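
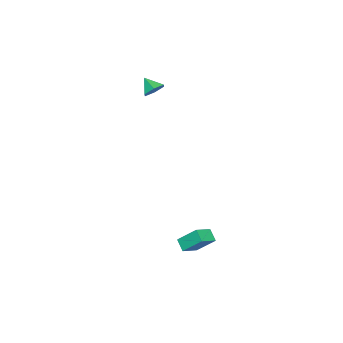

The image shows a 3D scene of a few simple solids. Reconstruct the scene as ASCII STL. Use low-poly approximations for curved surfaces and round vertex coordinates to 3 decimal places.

solid 
facet normal 0.275 0.734 -0.621
outer loop
vertex -1.398 -1.471 4.025
vertex -1.885 -1.695 3.544
vertex -2.068 -1.206 4.041
endloop
endfacet
facet normal 0.070 0.116 0.991
outer loop
vertex -1.398 -1.471 4.025
vertex -2.068 -1.206 4.041
vertex -2.175 -2.465 4.196
endloop
endfacet
facet normal 0.277 0.734 -0.620
outer loop
vertex -2.068 -1.206 4.041
vertex -1.885 -1.695 3.544
vertex -2.554 -1.43 3.559
endloop
endfacet
facet normal -0.730 0.144 0.669
outer loop
vertex -2.068 -1.206 4.041
vertex -2.554 -1.43 3.559
vertex -2.175 -2.465 4.196
endloop
endfacet
facet normal 0.277 0.734 -0.620
outer loop
vertex -2.554 -1.43 3.559
vertex -1.885 -1.695 3.544
vertex -2.372 -1.918 3.063
endloop
endfacet
facet normal -0.938 -0.346 -0.004
outer loop
vertex -2.554 -1.43 3.559
vertex -2.372 -1.918 3.063
vertex -2.175 -2.465 4.196
endloop
endfacet
facet normal 0.276 0.734 -0.620
outer loop
vertex -2.372 -1.918 3.063
vertex -1.885 -1.695 3.544
vertex -1.702 -2.183 3.048
endloop
endfacet
facet normal -0.350 -0.866 -0.357
outer loop
vertex -2.372 -1.918 3.063
vertex -1.702 -2.183 3.048
vertex -2.175 -2.465 4.196
endloop
endfacet
facet normal 0.276 0.734 -0.621
outer loop
vertex -1.702 -2.183 3.048
vertex -1.885 -1.695 3.544
vertex -1.216 -1.959 3.529
endloop
endfacet
facet normal 0.447 -0.894 -0.035
outer loop
vertex -1.702 -2.183 3.048
vertex -1.216 -1.959 3.529
vertex -2.175 -2.465 4.196
endloop
endfacet
facet normal 0.276 0.734 -0.621
outer loop
vertex -1.216 -1.959 3.529
vertex -1.885 -1.695 3.544
vertex -1.398 -1.471 4.025
endloop
endfacet
facet normal 0.656 -0.403 0.638
outer loop
vertex -1.216 -1.959 3.529
vertex -1.398 -1.471 4.025
vertex -2.175 -2.465 4.196
endloop
endfacet
facet normal -0.517 -0.643 0.565
outer loop
vertex 3.576 2.373 -3.919
vertex 3.414 3.409 -2.889
vertex 2.582 2.724 -4.428
endloop
endfacet
facet normal 0.110 -0.705 -0.701
outer loop
vertex 3.006 3.251 -4.891
vertex 3.576 2.373 -3.919
vertex 2.582 2.724 -4.428
endloop
endfacet
facet normal -0.517 -0.643 0.565
outer loop
vertex 2.582 2.724 -4.428
vertex 3.414 3.409 -2.889
vertex 2.421 3.76 -3.397
endloop
endfacet
facet normal -0.849 0.301 -0.435
outer loop
vertex 2.421 3.76 -3.397
vertex 3.006 3.251 -4.891
vertex 2.582 2.724 -4.428
endloop
endfacet
facet normal 0.849 -0.300 0.435
outer loop
vertex 3.576 2.373 -3.919
vertex 3.838 3.936 -3.352
vertex 3.414 3.409 -2.889
endloop
endfacet
facet normal 0.109 -0.705 -0.701
outer loop
vertex 3.999 2.9 -4.383
vertex 3.576 2.373 -3.919
vertex 3.006 3.251 -4.891
endloop
endfacet
facet normal 0.850 -0.300 0.434
outer loop
vertex 3.999 2.9 -4.383
vertex 3.838 3.936 -3.352
vertex 3.576 2.373 -3.919
endloop
endfacet
facet normal -0.110 0.704 0.701
outer loop
vertex 3.414 3.409 -2.889
vertex 3.838 3.936 -3.352
vertex 2.421 3.76 -3.397
endloop
endfacet
facet normal -0.849 0.299 -0.435
outer loop
vertex 2.844 4.287 -3.861
vertex 3.006 3.251 -4.891
vertex 2.421 3.76 -3.397
endloop
endfacet
facet normal -0.110 0.705 0.701
outer loop
vertex 2.421 3.76 -3.397
vertex 3.838 3.936 -3.352
vertex 2.844 4.287 -3.861
endloop
endfacet
facet normal 0.517 0.643 -0.565
outer loop
vertex 2.844 4.287 -3.861
vertex 3.999 2.9 -4.383
vertex 3.006 3.251 -4.891
endloop
endfacet
facet normal 0.517 0.643 -0.565
outer loop
vertex 3.838 3.936 -3.352
vertex 3.999 2.9 -4.383
vertex 2.844 4.287 -3.861
endloop
endfacet

endsolid


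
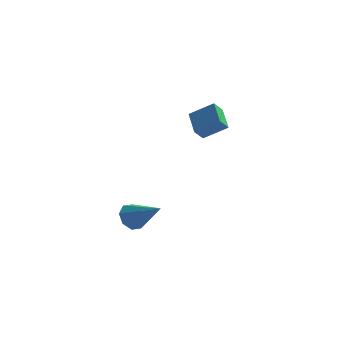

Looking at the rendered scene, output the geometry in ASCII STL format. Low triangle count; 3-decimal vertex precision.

solid 
facet normal -0.802 0.336 -0.494
outer loop
vertex -1.953 1.834 -3.457
vertex -2.432 1.265 -3.066
vertex -2.199 2.056 -2.906
endloop
endfacet
facet normal 0.713 0.700 0.036
outer loop
vertex -1.953 1.834 -3.457
vertex -2.199 2.056 -2.906
vertex -0.788 0.575 -2.054
endloop
endfacet
facet normal -0.802 0.336 -0.494
outer loop
vertex -2.199 2.056 -2.906
vertex -2.432 1.265 -3.066
vertex -2.582 1.814 -2.449
endloop
endfacet
facet normal 0.334 0.688 0.644
outer loop
vertex -2.199 2.056 -2.906
vertex -2.582 1.814 -2.449
vertex -0.788 0.575 -2.054
endloop
endfacet
facet normal -0.801 0.337 -0.494
outer loop
vertex -2.582 1.814 -2.449
vertex -2.432 1.265 -3.066
vertex -2.877 1.251 -2.354
endloop
endfacet
facet normal -0.074 0.204 0.976
outer loop
vertex -2.582 1.814 -2.449
vertex -2.877 1.251 -2.354
vertex -0.788 0.575 -2.054
endloop
endfacet
facet normal -0.802 0.336 -0.494
outer loop
vertex -2.877 1.251 -2.354
vertex -2.432 1.265 -3.066
vertex -2.911 0.696 -2.676
endloop
endfacet
facet normal -0.273 -0.470 0.839
outer loop
vertex -2.877 1.251 -2.354
vertex -2.911 0.696 -2.676
vertex -0.788 0.575 -2.054
endloop
endfacet
facet normal -0.802 0.337 -0.494
outer loop
vertex -2.911 0.696 -2.676
vertex -2.432 1.265 -3.066
vertex -2.665 0.474 -3.227
endloop
endfacet
facet normal -0.145 -0.938 0.313
outer loop
vertex -2.911 0.696 -2.676
vertex -2.665 0.474 -3.227
vertex -0.788 0.575 -2.054
endloop
endfacet
facet normal -0.802 0.337 -0.494
outer loop
vertex -2.665 0.474 -3.227
vertex -2.432 1.265 -3.066
vertex -2.282 0.715 -3.684
endloop
endfacet
facet normal 0.233 -0.927 -0.293
outer loop
vertex -2.665 0.474 -3.227
vertex -2.282 0.715 -3.684
vertex -0.788 0.575 -2.054
endloop
endfacet
facet normal -0.802 0.336 -0.494
outer loop
vertex -2.282 0.715 -3.684
vertex -2.432 1.265 -3.066
vertex -1.987 1.279 -3.779
endloop
endfacet
facet normal 0.642 -0.441 -0.627
outer loop
vertex -2.282 0.715 -3.684
vertex -1.987 1.279 -3.779
vertex -0.788 0.575 -2.054
endloop
endfacet
facet normal -0.802 0.336 -0.494
outer loop
vertex -1.987 1.279 -3.779
vertex -2.432 1.265 -3.066
vertex -1.953 1.834 -3.457
endloop
endfacet
facet normal 0.841 0.232 -0.489
outer loop
vertex -1.987 1.279 -3.779
vertex -1.953 1.834 -3.457
vertex -0.788 0.575 -2.054
endloop
endfacet
facet normal -0.843 -0.086 -0.532
outer loop
vertex 0.586 1.579 2.75
vertex -0.01 2.728 3.508
vertex 0.877 2.088 2.206
endloop
endfacet
facet normal 0.397 -0.766 -0.505
outer loop
vertex 2.09 2.212 2.972
vertex 0.586 1.579 2.75
vertex 0.877 2.088 2.206
endloop
endfacet
facet normal -0.843 -0.086 -0.532
outer loop
vertex 0.877 2.088 2.206
vertex -0.01 2.728 3.508
vertex 0.281 3.237 2.964
endloop
endfacet
facet normal 0.364 0.637 -0.679
outer loop
vertex 0.281 3.237 2.964
vertex 2.09 2.212 2.972
vertex 0.877 2.088 2.206
endloop
endfacet
facet normal -0.364 -0.637 0.679
outer loop
vertex 0.586 1.579 2.75
vertex 1.203 2.852 4.274
vertex -0.01 2.728 3.508
endloop
endfacet
facet normal 0.397 -0.766 -0.505
outer loop
vertex 1.799 1.703 3.516
vertex 0.586 1.579 2.75
vertex 2.09 2.212 2.972
endloop
endfacet
facet normal -0.364 -0.637 0.679
outer loop
vertex 1.799 1.703 3.516
vertex 1.203 2.852 4.274
vertex 0.586 1.579 2.75
endloop
endfacet
facet normal -0.397 0.766 0.505
outer loop
vertex -0.01 2.728 3.508
vertex 1.203 2.852 4.274
vertex 0.281 3.237 2.964
endloop
endfacet
facet normal 0.364 0.637 -0.679
outer loop
vertex 1.494 3.361 3.73
vertex 2.09 2.212 2.972
vertex 0.281 3.237 2.964
endloop
endfacet
facet normal -0.397 0.766 0.505
outer loop
vertex 0.281 3.237 2.964
vertex 1.203 2.852 4.274
vertex 1.494 3.361 3.73
endloop
endfacet
facet normal 0.843 0.086 0.532
outer loop
vertex 1.494 3.361 3.73
vertex 1.799 1.703 3.516
vertex 2.09 2.212 2.972
endloop
endfacet
facet normal 0.843 0.086 0.532
outer loop
vertex 1.203 2.852 4.274
vertex 1.799 1.703 3.516
vertex 1.494 3.361 3.73
endloop
endfacet

endsolid


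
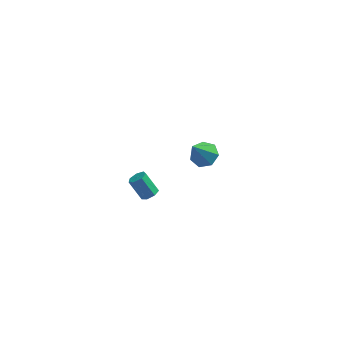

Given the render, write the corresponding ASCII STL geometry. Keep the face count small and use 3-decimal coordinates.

solid 
facet normal 0.537 -0.271 -0.799
outer loop
vertex 1.343 -4.474 2.279
vertex 1.056 -4.123 1.967
vertex 1.52 -4.031 2.248
endloop
endfacet
facet normal 0.757 -0.261 0.599
outer loop
vertex 1.343 -4.474 2.279
vertex 1.52 -4.031 2.248
vertex 0.611 -4.107 3.365
endloop
endfacet
facet normal 0.758 -0.260 0.599
outer loop
vertex 0.611 -4.107 3.365
vertex 1.52 -4.031 2.248
vertex 0.787 -3.665 3.334
endloop
endfacet
facet normal -0.538 0.270 0.798
outer loop
vertex 0.611 -4.107 3.365
vertex 0.787 -3.665 3.334
vertex 0.324 -3.757 3.053
endloop
endfacet
facet normal 0.537 -0.269 -0.799
outer loop
vertex 1.52 -4.031 2.248
vertex 1.056 -4.123 1.967
vertex 1.347 -3.658 2.006
endloop
endfacet
facet normal 0.761 0.563 0.324
outer loop
vertex 1.52 -4.031 2.248
vertex 1.347 -3.658 2.006
vertex 0.787 -3.665 3.334
endloop
endfacet
facet normal 0.762 0.560 0.324
outer loop
vertex 0.787 -3.665 3.334
vertex 1.347 -3.658 2.006
vertex 0.615 -3.291 3.092
endloop
endfacet
facet normal -0.538 0.269 0.799
outer loop
vertex 0.787 -3.665 3.334
vertex 0.615 -3.291 3.092
vertex 0.324 -3.757 3.053
endloop
endfacet
facet normal 0.538 -0.270 -0.798
outer loop
vertex 1.347 -3.658 2.006
vertex 1.056 -4.123 1.967
vertex 0.955 -3.635 1.734
endloop
endfacet
facet normal 0.192 0.962 -0.196
outer loop
vertex 1.347 -3.658 2.006
vertex 0.955 -3.635 1.734
vertex 0.615 -3.291 3.092
endloop
endfacet
facet normal 0.190 0.962 -0.196
outer loop
vertex 0.615 -3.291 3.092
vertex 0.955 -3.635 1.734
vertex 0.223 -3.269 2.82
endloop
endfacet
facet normal -0.539 0.270 0.798
outer loop
vertex 0.615 -3.291 3.092
vertex 0.223 -3.269 2.82
vertex 0.324 -3.757 3.053
endloop
endfacet
facet normal 0.539 -0.270 -0.798
outer loop
vertex 0.955 -3.635 1.734
vertex 1.056 -4.123 1.967
vertex 0.64 -3.98 1.638
endloop
endfacet
facet normal -0.524 0.636 -0.567
outer loop
vertex 0.955 -3.635 1.734
vertex 0.64 -3.98 1.638
vertex 0.223 -3.269 2.82
endloop
endfacet
facet normal -0.523 0.637 -0.567
outer loop
vertex 0.223 -3.269 2.82
vertex 0.64 -3.98 1.638
vertex -0.093 -3.614 2.724
endloop
endfacet
facet normal -0.538 0.270 0.799
outer loop
vertex 0.223 -3.269 2.82
vertex -0.093 -3.614 2.724
vertex 0.324 -3.757 3.053
endloop
endfacet
facet normal 0.539 -0.268 -0.798
outer loop
vertex 0.64 -3.98 1.638
vertex 1.056 -4.123 1.967
vertex 0.638 -4.433 1.789
endloop
endfacet
facet normal -0.842 -0.167 -0.512
outer loop
vertex 0.64 -3.98 1.638
vertex 0.638 -4.433 1.789
vertex -0.093 -3.614 2.724
endloop
endfacet
facet normal -0.842 -0.167 -0.512
outer loop
vertex -0.093 -3.614 2.724
vertex 0.638 -4.433 1.789
vertex -0.095 -4.066 2.875
endloop
endfacet
facet normal -0.538 0.269 0.799
outer loop
vertex -0.093 -3.614 2.724
vertex -0.095 -4.066 2.875
vertex 0.324 -3.757 3.053
endloop
endfacet
facet normal 0.540 -0.270 -0.797
outer loop
vertex 0.638 -4.433 1.789
vertex 1.056 -4.123 1.967
vertex 0.951 -4.652 2.075
endloop
endfacet
facet normal -0.528 -0.846 -0.070
outer loop
vertex 0.638 -4.433 1.789
vertex 0.951 -4.652 2.075
vertex -0.095 -4.066 2.875
endloop
endfacet
facet normal -0.528 -0.846 -0.071
outer loop
vertex -0.095 -4.066 2.875
vertex 0.951 -4.652 2.075
vertex 0.219 -4.286 3.16
endloop
endfacet
facet normal -0.538 0.268 0.799
outer loop
vertex -0.095 -4.066 2.875
vertex 0.219 -4.286 3.16
vertex 0.324 -3.757 3.053
endloop
endfacet
facet normal 0.538 -0.270 -0.799
outer loop
vertex 0.951 -4.652 2.075
vertex 1.056 -4.123 1.967
vertex 1.343 -4.474 2.279
endloop
endfacet
facet normal 0.183 -0.888 0.423
outer loop
vertex 0.951 -4.652 2.075
vertex 1.343 -4.474 2.279
vertex 0.219 -4.286 3.16
endloop
endfacet
facet normal 0.184 -0.887 0.424
outer loop
vertex 0.219 -4.286 3.16
vertex 1.343 -4.474 2.279
vertex 0.611 -4.107 3.365
endloop
endfacet
facet normal -0.540 0.269 0.798
outer loop
vertex 0.219 -4.286 3.16
vertex 0.611 -4.107 3.365
vertex 0.324 -3.757 3.053
endloop
endfacet
facet normal 0.303 0.443 -0.844
outer loop
vertex 4.13 3.754 -2.709
vertex 3.264 3.918 -2.934
vertex 3.834 4.441 -2.455
endloop
endfacet
facet normal 0.703 0.041 0.710
outer loop
vertex 4.13 3.754 -2.709
vertex 3.834 4.441 -2.455
vertex 2.636 3.002 -1.186
endloop
endfacet
facet normal 0.303 0.442 -0.844
outer loop
vertex 3.834 4.441 -2.455
vertex 3.264 3.918 -2.934
vertex 3.109 4.734 -2.562
endloop
endfacet
facet normal 0.124 0.596 0.793
outer loop
vertex 3.834 4.441 -2.455
vertex 3.109 4.734 -2.562
vertex 2.636 3.002 -1.186
endloop
endfacet
facet normal 0.303 0.442 -0.844
outer loop
vertex 3.109 4.734 -2.562
vertex 3.264 3.918 -2.934
vertex 2.5 4.412 -2.949
endloop
endfacet
facet normal -0.633 0.580 0.513
outer loop
vertex 3.109 4.734 -2.562
vertex 2.5 4.412 -2.949
vertex 2.636 3.002 -1.186
endloop
endfacet
facet normal 0.302 0.442 -0.845
outer loop
vertex 2.5 4.412 -2.949
vertex 3.264 3.918 -2.934
vertex 2.466 3.718 -3.324
endloop
endfacet
facet normal -0.997 0.005 0.081
outer loop
vertex 2.5 4.412 -2.949
vertex 2.466 3.718 -3.324
vertex 2.636 3.002 -1.186
endloop
endfacet
facet normal 0.302 0.443 -0.844
outer loop
vertex 2.466 3.718 -3.324
vertex 3.264 3.918 -2.934
vertex 3.033 3.175 -3.406
endloop
endfacet
facet normal -0.694 -0.698 -0.178
outer loop
vertex 2.466 3.718 -3.324
vertex 3.033 3.175 -3.406
vertex 2.636 3.002 -1.186
endloop
endfacet
facet normal 0.304 0.442 -0.844
outer loop
vertex 3.033 3.175 -3.406
vertex 3.264 3.918 -2.934
vertex 3.773 3.19 -3.132
endloop
endfacet
facet normal 0.046 -0.997 -0.069
outer loop
vertex 3.033 3.175 -3.406
vertex 3.773 3.19 -3.132
vertex 2.636 3.002 -1.186
endloop
endfacet
facet normal 0.303 0.442 -0.845
outer loop
vertex 3.773 3.19 -3.132
vertex 3.264 3.918 -2.934
vertex 4.13 3.754 -2.709
endloop
endfacet
facet normal 0.669 -0.668 0.326
outer loop
vertex 3.773 3.19 -3.132
vertex 4.13 3.754 -2.709
vertex 2.636 3.002 -1.186
endloop
endfacet

endsolid


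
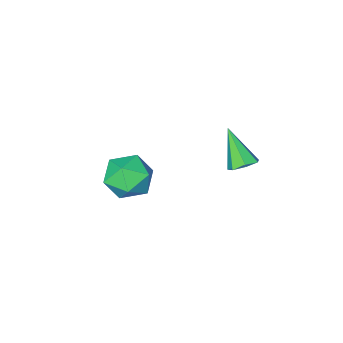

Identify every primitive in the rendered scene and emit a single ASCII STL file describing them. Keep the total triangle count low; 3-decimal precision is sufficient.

solid 
facet normal 0.015 0.637 -0.771
outer loop
vertex -2.477 2.985 -0.117
vertex -2.938 3.22 0.068
vertex -2.417 3.349 0.185
endloop
endfacet
facet normal 0.938 -0.300 0.176
outer loop
vertex -2.477 2.985 -0.117
vertex -2.417 3.349 0.185
vertex -2.962 2.26 1.232
endloop
endfacet
facet normal 0.016 0.635 -0.773
outer loop
vertex -2.417 3.349 0.185
vertex -2.938 3.22 0.068
vertex -2.749 3.617 0.398
endloop
endfacet
facet normal 0.677 0.306 0.670
outer loop
vertex -2.417 3.349 0.185
vertex -2.749 3.617 0.398
vertex -2.962 2.26 1.232
endloop
endfacet
facet normal 0.015 0.635 -0.773
outer loop
vertex -2.749 3.617 0.398
vertex -2.938 3.22 0.068
vertex -3.224 3.586 0.363
endloop
endfacet
facet normal -0.097 0.532 0.841
outer loop
vertex -2.749 3.617 0.398
vertex -3.224 3.586 0.363
vertex -2.962 2.26 1.232
endloop
endfacet
facet normal 0.016 0.635 -0.772
outer loop
vertex -3.224 3.586 0.363
vertex -2.938 3.22 0.068
vertex -3.484 3.279 0.105
endloop
endfacet
facet normal -0.802 0.209 0.560
outer loop
vertex -3.224 3.586 0.363
vertex -3.484 3.279 0.105
vertex -2.962 2.26 1.232
endloop
endfacet
facet normal 0.017 0.637 -0.771
outer loop
vertex -3.484 3.279 0.105
vertex -2.938 3.22 0.068
vertex -3.333 2.929 -0.181
endloop
endfacet
facet normal -0.906 -0.422 0.038
outer loop
vertex -3.484 3.279 0.105
vertex -3.333 2.929 -0.181
vertex -2.962 2.26 1.232
endloop
endfacet
facet normal 0.016 0.637 -0.770
outer loop
vertex -3.333 2.929 -0.181
vertex -2.938 3.22 0.068
vertex -2.885 2.798 -0.28
endloop
endfacet
facet normal -0.332 -0.883 -0.331
outer loop
vertex -3.333 2.929 -0.181
vertex -2.885 2.798 -0.28
vertex -2.962 2.26 1.232
endloop
endfacet
facet normal 0.016 0.637 -0.770
outer loop
vertex -2.885 2.798 -0.28
vertex -2.938 3.22 0.068
vertex -2.477 2.985 -0.117
endloop
endfacet
facet normal 0.488 -0.830 -0.270
outer loop
vertex -2.885 2.798 -0.28
vertex -2.477 2.985 -0.117
vertex -2.962 2.26 1.232
endloop
endfacet
facet normal -0.083 0.996 0.016
outer loop
vertex -1.555 -0.398 -3.714
vertex -1.635 -0.42 -2.73
vertex -0.745 -0.339 -3.151
endloop
endfacet
facet normal 0.316 0.783 -0.536
outer loop
vertex -1.555 -0.398 -3.714
vertex -0.745 -0.339 -3.151
vertex -0.741 -0.899 -3.966
endloop
endfacet
facet normal -0.078 0.343 -0.936
outer loop
vertex -1.555 -0.398 -3.714
vertex -0.741 -0.899 -3.966
vertex -1.629 -1.325 -4.048
endloop
endfacet
facet normal -0.721 0.285 -0.632
outer loop
vertex -1.555 -0.398 -3.714
vertex -1.629 -1.325 -4.048
vertex -2.182 -1.029 -3.284
endloop
endfacet
facet normal -0.723 0.689 -0.043
outer loop
vertex -1.555 -0.398 -3.714
vertex -2.182 -1.029 -3.284
vertex -1.635 -0.42 -2.73
endloop
endfacet
facet normal 0.868 0.411 -0.278
outer loop
vertex -0.741 -0.899 -3.966
vertex -0.745 -0.339 -3.151
vertex -0.318 -1.231 -3.136
endloop
endfacet
facet normal 0.222 0.757 0.615
outer loop
vertex -0.745 -0.339 -3.151
vertex -1.635 -0.42 -2.73
vertex -0.871 -0.935 -2.372
endloop
endfacet
facet normal -0.814 0.260 0.519
outer loop
vertex -1.635 -0.42 -2.73
vertex -2.182 -1.029 -3.284
vertex -1.759 -1.361 -2.454
endloop
endfacet
facet normal -0.810 -0.395 -0.433
outer loop
vertex -2.182 -1.029 -3.284
vertex -1.629 -1.325 -4.048
vertex -1.755 -1.921 -3.269
endloop
endfacet
facet normal 0.230 -0.302 -0.925
outer loop
vertex -1.629 -1.325 -4.048
vertex -0.741 -0.899 -3.966
vertex -0.865 -1.84 -3.69
endloop
endfacet
facet normal 0.721 -0.285 0.632
outer loop
vertex -0.945 -1.862 -2.706
vertex -0.318 -1.231 -3.136
vertex -0.871 -0.935 -2.372
endloop
endfacet
facet normal 0.078 -0.343 0.936
outer loop
vertex -0.945 -1.862 -2.706
vertex -0.871 -0.935 -2.372
vertex -1.759 -1.361 -2.454
endloop
endfacet
facet normal -0.316 -0.783 0.536
outer loop
vertex -0.945 -1.862 -2.706
vertex -1.759 -1.361 -2.454
vertex -1.755 -1.921 -3.269
endloop
endfacet
facet normal 0.083 -0.996 -0.016
outer loop
vertex -0.945 -1.862 -2.706
vertex -1.755 -1.921 -3.269
vertex -0.865 -1.84 -3.69
endloop
endfacet
facet normal 0.723 -0.689 0.043
outer loop
vertex -0.945 -1.862 -2.706
vertex -0.865 -1.84 -3.69
vertex -0.318 -1.231 -3.136
endloop
endfacet
facet normal 0.810 0.395 0.433
outer loop
vertex -0.871 -0.935 -2.372
vertex -0.318 -1.231 -3.136
vertex -0.745 -0.339 -3.151
endloop
endfacet
facet normal -0.230 0.302 0.925
outer loop
vertex -1.759 -1.361 -2.454
vertex -0.871 -0.935 -2.372
vertex -1.635 -0.42 -2.73
endloop
endfacet
facet normal -0.868 -0.411 0.278
outer loop
vertex -1.755 -1.921 -3.269
vertex -1.759 -1.361 -2.454
vertex -2.182 -1.029 -3.284
endloop
endfacet
facet normal -0.222 -0.757 -0.615
outer loop
vertex -0.865 -1.84 -3.69
vertex -1.755 -1.921 -3.269
vertex -1.629 -1.325 -4.048
endloop
endfacet
facet normal 0.814 -0.260 -0.519
outer loop
vertex -0.318 -1.231 -3.136
vertex -0.865 -1.84 -3.69
vertex -0.741 -0.899 -3.966
endloop
endfacet

endsolid


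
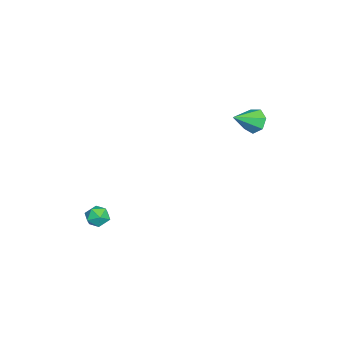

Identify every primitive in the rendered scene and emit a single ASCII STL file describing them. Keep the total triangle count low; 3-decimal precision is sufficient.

solid 
facet normal -0.641 0.585 -0.497
outer loop
vertex -2.008 4.169 2.107
vertex -2.566 4.157 2.813
vertex -1.9 4.735 2.635
endloop
endfacet
facet normal 0.952 0.091 -0.293
outer loop
vertex -2.008 4.169 2.107
vertex -1.9 4.735 2.635
vertex -1.414 3.103 3.707
endloop
endfacet
facet normal -0.641 0.585 -0.497
outer loop
vertex -1.9 4.735 2.635
vertex -2.566 4.157 2.813
vertex -2.294 4.865 3.296
endloop
endfacet
facet normal 0.791 0.483 0.376
outer loop
vertex -1.9 4.735 2.635
vertex -2.294 4.865 3.296
vertex -1.414 3.103 3.707
endloop
endfacet
facet normal -0.641 0.585 -0.497
outer loop
vertex -2.294 4.865 3.296
vertex -2.566 4.157 2.813
vertex -2.893 4.462 3.594
endloop
endfacet
facet normal 0.233 0.330 0.915
outer loop
vertex -2.294 4.865 3.296
vertex -2.893 4.462 3.594
vertex -1.414 3.103 3.707
endloop
endfacet
facet normal -0.640 0.586 -0.497
outer loop
vertex -2.893 4.462 3.594
vertex -2.566 4.157 2.813
vertex -3.246 3.83 3.303
endloop
endfacet
facet normal -0.303 -0.254 0.919
outer loop
vertex -2.893 4.462 3.594
vertex -3.246 3.83 3.303
vertex -1.414 3.103 3.707
endloop
endfacet
facet normal -0.640 0.586 -0.497
outer loop
vertex -3.246 3.83 3.303
vertex -2.566 4.157 2.813
vertex -3.088 3.443 2.643
endloop
endfacet
facet normal -0.413 -0.825 0.385
outer loop
vertex -3.246 3.83 3.303
vertex -3.088 3.443 2.643
vertex -1.414 3.103 3.707
endloop
endfacet
facet normal -0.640 0.586 -0.497
outer loop
vertex -3.088 3.443 2.643
vertex -2.566 4.157 2.813
vertex -2.536 3.594 2.111
endloop
endfacet
facet normal -0.013 -0.958 -0.286
outer loop
vertex -3.088 3.443 2.643
vertex -2.536 3.594 2.111
vertex -1.414 3.103 3.707
endloop
endfacet
facet normal -0.641 0.585 -0.497
outer loop
vertex -2.536 3.594 2.111
vertex -2.566 4.157 2.813
vertex -2.008 4.169 2.107
endloop
endfacet
facet normal 0.594 -0.550 -0.587
outer loop
vertex -2.536 3.594 2.111
vertex -2.008 4.169 2.107
vertex -1.414 3.103 3.707
endloop
endfacet
facet normal -0.751 0.365 0.550
outer loop
vertex 2.036 -3.395 -2.802
vertex 2.077 -4.042 -2.317
vertex 2.518 -3.384 -2.151
endloop
endfacet
facet normal -0.370 0.892 0.259
outer loop
vertex 2.036 -3.395 -2.802
vertex 2.518 -3.384 -2.151
vertex 2.777 -3.073 -2.853
endloop
endfacet
facet normal -0.382 0.807 -0.450
outer loop
vertex 2.036 -3.395 -2.802
vertex 2.777 -3.073 -2.853
vertex 2.496 -3.54 -3.452
endloop
endfacet
facet normal -0.771 0.226 -0.596
outer loop
vertex 2.036 -3.395 -2.802
vertex 2.496 -3.54 -3.452
vertex 2.064 -4.139 -3.121
endloop
endfacet
facet normal -0.999 -0.047 0.022
outer loop
vertex 2.036 -3.395 -2.802
vertex 2.064 -4.139 -3.121
vertex 2.077 -4.042 -2.317
endloop
endfacet
facet normal 0.305 0.824 0.478
outer loop
vertex 2.777 -3.073 -2.853
vertex 2.518 -3.384 -2.151
vertex 3.276 -3.521 -2.399
endloop
endfacet
facet normal -0.311 -0.031 0.950
outer loop
vertex 2.518 -3.384 -2.151
vertex 2.077 -4.042 -2.317
vertex 2.844 -4.12 -2.068
endloop
endfacet
facet normal -0.712 -0.696 0.095
outer loop
vertex 2.077 -4.042 -2.317
vertex 2.064 -4.139 -3.121
vertex 2.563 -4.587 -2.667
endloop
endfacet
facet normal -0.342 -0.253 -0.905
outer loop
vertex 2.064 -4.139 -3.121
vertex 2.496 -3.54 -3.452
vertex 2.822 -4.276 -3.369
endloop
endfacet
facet normal 0.287 0.686 -0.669
outer loop
vertex 2.496 -3.54 -3.452
vertex 2.777 -3.073 -2.853
vertex 3.263 -3.618 -3.203
endloop
endfacet
facet normal 0.771 -0.226 0.596
outer loop
vertex 3.304 -4.265 -2.718
vertex 3.276 -3.521 -2.399
vertex 2.844 -4.12 -2.068
endloop
endfacet
facet normal 0.382 -0.807 0.450
outer loop
vertex 3.304 -4.265 -2.718
vertex 2.844 -4.12 -2.068
vertex 2.563 -4.587 -2.667
endloop
endfacet
facet normal 0.370 -0.892 -0.259
outer loop
vertex 3.304 -4.265 -2.718
vertex 2.563 -4.587 -2.667
vertex 2.822 -4.276 -3.369
endloop
endfacet
facet normal 0.751 -0.365 -0.550
outer loop
vertex 3.304 -4.265 -2.718
vertex 2.822 -4.276 -3.369
vertex 3.263 -3.618 -3.203
endloop
endfacet
facet normal 0.999 0.047 -0.022
outer loop
vertex 3.304 -4.265 -2.718
vertex 3.263 -3.618 -3.203
vertex 3.276 -3.521 -2.399
endloop
endfacet
facet normal 0.342 0.253 0.905
outer loop
vertex 2.844 -4.12 -2.068
vertex 3.276 -3.521 -2.399
vertex 2.518 -3.384 -2.151
endloop
endfacet
facet normal -0.287 -0.686 0.669
outer loop
vertex 2.563 -4.587 -2.667
vertex 2.844 -4.12 -2.068
vertex 2.077 -4.042 -2.317
endloop
endfacet
facet normal -0.305 -0.824 -0.478
outer loop
vertex 2.822 -4.276 -3.369
vertex 2.563 -4.587 -2.667
vertex 2.064 -4.139 -3.121
endloop
endfacet
facet normal 0.311 0.031 -0.950
outer loop
vertex 3.263 -3.618 -3.203
vertex 2.822 -4.276 -3.369
vertex 2.496 -3.54 -3.452
endloop
endfacet
facet normal 0.712 0.696 -0.095
outer loop
vertex 3.276 -3.521 -2.399
vertex 3.263 -3.618 -3.203
vertex 2.777 -3.073 -2.853
endloop
endfacet

endsolid


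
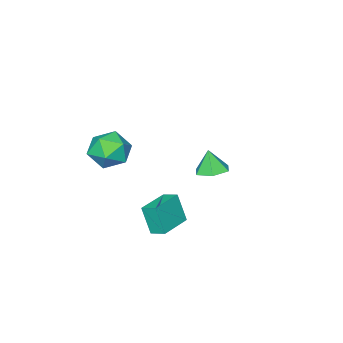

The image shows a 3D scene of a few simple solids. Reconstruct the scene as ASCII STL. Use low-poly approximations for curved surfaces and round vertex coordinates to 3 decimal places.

solid 
facet normal -0.980 -0.193 -0.044
outer loop
vertex 2.194 0.329 1.361
vertex 2.02 1.142 1.678
vertex 2.146 0.925 -0.198
endloop
endfacet
facet normal 0.196 -0.914 -0.355
outer loop
vertex 3.94 1.278 -0.118
vertex 2.194 0.329 1.361
vertex 2.146 0.925 -0.198
endloop
endfacet
facet normal -0.980 -0.193 -0.044
outer loop
vertex 2.146 0.925 -0.198
vertex 2.02 1.142 1.678
vertex 1.972 1.739 0.118
endloop
endfacet
facet normal -0.028 0.356 -0.934
outer loop
vertex 1.972 1.739 0.118
vertex 3.94 1.278 -0.118
vertex 2.146 0.925 -0.198
endloop
endfacet
facet normal 0.029 -0.358 0.933
outer loop
vertex 2.194 0.329 1.361
vertex 3.814 1.495 1.758
vertex 2.02 1.142 1.678
endloop
endfacet
facet normal 0.195 -0.914 -0.356
outer loop
vertex 3.988 0.681 1.442
vertex 2.194 0.329 1.361
vertex 3.94 1.278 -0.118
endloop
endfacet
facet normal 0.028 -0.357 0.934
outer loop
vertex 3.988 0.681 1.442
vertex 3.814 1.495 1.758
vertex 2.194 0.329 1.361
endloop
endfacet
facet normal -0.196 0.914 0.356
outer loop
vertex 2.02 1.142 1.678
vertex 3.814 1.495 1.758
vertex 1.972 1.739 0.118
endloop
endfacet
facet normal -0.028 0.358 -0.933
outer loop
vertex 3.766 2.091 0.199
vertex 3.94 1.278 -0.118
vertex 1.972 1.739 0.118
endloop
endfacet
facet normal -0.195 0.914 0.355
outer loop
vertex 1.972 1.739 0.118
vertex 3.814 1.495 1.758
vertex 3.766 2.091 0.199
endloop
endfacet
facet normal 0.980 0.193 0.044
outer loop
vertex 3.766 2.091 0.199
vertex 3.988 0.681 1.442
vertex 3.94 1.278 -0.118
endloop
endfacet
facet normal 0.980 0.193 0.043
outer loop
vertex 3.814 1.495 1.758
vertex 3.988 0.681 1.442
vertex 3.766 2.091 0.199
endloop
endfacet
facet normal 0.031 0.257 -0.966
outer loop
vertex -2.83 -1.262 -0.467
vertex -3.498 -1.949 -0.671
vertex -3.785 -1.041 -0.439
endloop
endfacet
facet normal 0.177 0.673 0.718
outer loop
vertex -2.83 -1.262 -0.467
vertex -3.785 -1.041 -0.439
vertex -3.542 -2.311 0.691
endloop
endfacet
facet normal 0.031 0.257 -0.966
outer loop
vertex -3.785 -1.041 -0.439
vertex -3.498 -1.949 -0.671
vertex -4.452 -1.729 -0.643
endloop
endfacet
facet normal -0.643 0.437 0.629
outer loop
vertex -3.785 -1.041 -0.439
vertex -4.452 -1.729 -0.643
vertex -3.542 -2.311 0.691
endloop
endfacet
facet normal 0.031 0.257 -0.966
outer loop
vertex -4.452 -1.729 -0.643
vertex -3.498 -1.949 -0.671
vertex -4.166 -2.637 -0.875
endloop
endfacet
facet normal -0.835 -0.368 0.409
outer loop
vertex -4.452 -1.729 -0.643
vertex -4.166 -2.637 -0.875
vertex -3.542 -2.311 0.691
endloop
endfacet
facet normal 0.031 0.257 -0.966
outer loop
vertex -4.166 -2.637 -0.875
vertex -3.498 -1.949 -0.671
vertex -3.211 -2.857 -0.903
endloop
endfacet
facet normal -0.208 -0.938 0.278
outer loop
vertex -4.166 -2.637 -0.875
vertex -3.211 -2.857 -0.903
vertex -3.542 -2.311 0.691
endloop
endfacet
facet normal 0.031 0.257 -0.966
outer loop
vertex -3.211 -2.857 -0.903
vertex -3.498 -1.949 -0.671
vertex -2.543 -2.169 -0.699
endloop
endfacet
facet normal 0.611 -0.702 0.367
outer loop
vertex -3.211 -2.857 -0.903
vertex -2.543 -2.169 -0.699
vertex -3.542 -2.311 0.691
endloop
endfacet
facet normal 0.031 0.257 -0.966
outer loop
vertex -2.543 -2.169 -0.699
vertex -3.498 -1.949 -0.671
vertex -2.83 -1.262 -0.467
endloop
endfacet
facet normal 0.803 0.104 0.587
outer loop
vertex -2.543 -2.169 -0.699
vertex -2.83 -1.262 -0.467
vertex -3.542 -2.311 0.691
endloop
endfacet
facet normal -0.472 0.872 0.131
outer loop
vertex 2.092 -2.476 2.316
vertex 1.117 -3.079 2.817
vertex 2.052 -2.683 3.549
endloop
endfacet
facet normal 0.235 0.957 0.168
outer loop
vertex 2.092 -2.476 2.316
vertex 2.052 -2.683 3.549
vertex 3.124 -2.836 2.923
endloop
endfacet
facet normal 0.517 0.730 -0.446
outer loop
vertex 2.092 -2.476 2.316
vertex 3.124 -2.836 2.923
vertex 2.853 -3.327 1.805
endloop
endfacet
facet normal -0.016 0.504 -0.863
outer loop
vertex 2.092 -2.476 2.316
vertex 2.853 -3.327 1.805
vertex 1.612 -3.477 1.74
endloop
endfacet
facet normal -0.627 0.592 -0.507
outer loop
vertex 2.092 -2.476 2.316
vertex 1.612 -3.477 1.74
vertex 1.117 -3.079 2.817
endloop
endfacet
facet normal 0.481 0.538 0.692
outer loop
vertex 3.124 -2.836 2.923
vertex 2.052 -2.683 3.549
vertex 2.788 -3.663 3.8
endloop
endfacet
facet normal -0.664 0.401 0.631
outer loop
vertex 2.052 -2.683 3.549
vertex 1.117 -3.079 2.817
vertex 1.547 -3.813 3.735
endloop
endfacet
facet normal -0.915 -0.053 -0.401
outer loop
vertex 1.117 -3.079 2.817
vertex 1.612 -3.477 1.74
vertex 1.276 -4.304 2.617
endloop
endfacet
facet normal 0.075 -0.194 -0.978
outer loop
vertex 1.612 -3.477 1.74
vertex 2.853 -3.327 1.805
vertex 2.348 -4.457 1.991
endloop
endfacet
facet normal 0.938 0.171 -0.302
outer loop
vertex 2.853 -3.327 1.805
vertex 3.124 -2.836 2.923
vertex 3.283 -4.061 2.723
endloop
endfacet
facet normal 0.016 -0.504 0.863
outer loop
vertex 2.308 -4.664 3.224
vertex 2.788 -3.663 3.8
vertex 1.547 -3.813 3.735
endloop
endfacet
facet normal -0.517 -0.730 0.446
outer loop
vertex 2.308 -4.664 3.224
vertex 1.547 -3.813 3.735
vertex 1.276 -4.304 2.617
endloop
endfacet
facet normal -0.235 -0.957 -0.168
outer loop
vertex 2.308 -4.664 3.224
vertex 1.276 -4.304 2.617
vertex 2.348 -4.457 1.991
endloop
endfacet
facet normal 0.472 -0.872 -0.131
outer loop
vertex 2.308 -4.664 3.224
vertex 2.348 -4.457 1.991
vertex 3.283 -4.061 2.723
endloop
endfacet
facet normal 0.627 -0.592 0.507
outer loop
vertex 2.308 -4.664 3.224
vertex 3.283 -4.061 2.723
vertex 2.788 -3.663 3.8
endloop
endfacet
facet normal -0.075 0.194 0.978
outer loop
vertex 1.547 -3.813 3.735
vertex 2.788 -3.663 3.8
vertex 2.052 -2.683 3.549
endloop
endfacet
facet normal -0.938 -0.171 0.302
outer loop
vertex 1.276 -4.304 2.617
vertex 1.547 -3.813 3.735
vertex 1.117 -3.079 2.817
endloop
endfacet
facet normal -0.481 -0.538 -0.692
outer loop
vertex 2.348 -4.457 1.991
vertex 1.276 -4.304 2.617
vertex 1.612 -3.477 1.74
endloop
endfacet
facet normal 0.664 -0.401 -0.631
outer loop
vertex 3.283 -4.061 2.723
vertex 2.348 -4.457 1.991
vertex 2.853 -3.327 1.805
endloop
endfacet
facet normal 0.915 0.053 0.401
outer loop
vertex 2.788 -3.663 3.8
vertex 3.283 -4.061 2.723
vertex 3.124 -2.836 2.923
endloop
endfacet

endsolid


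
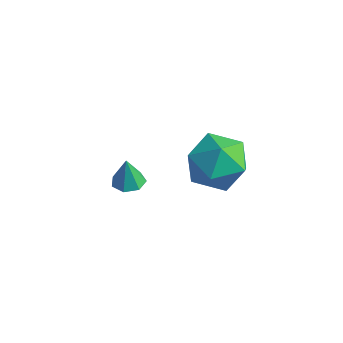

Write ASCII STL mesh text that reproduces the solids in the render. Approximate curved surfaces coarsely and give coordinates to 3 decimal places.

solid 
facet normal -0.390 -0.185 0.902
outer loop
vertex 0.615 -1.942 1.857
vertex 0.676 -2.985 1.669
vertex 1.49 -2.48 2.125
endloop
endfacet
facet normal -0.018 0.423 0.906
outer loop
vertex 0.615 -1.942 1.857
vertex 1.49 -2.48 2.125
vertex 1.573 -1.52 1.679
endloop
endfacet
facet normal -0.301 0.858 0.416
outer loop
vertex 0.615 -1.942 1.857
vertex 1.573 -1.52 1.679
vertex 0.809 -1.432 0.946
endloop
endfacet
facet normal -0.848 0.519 0.110
outer loop
vertex 0.615 -1.942 1.857
vertex 0.809 -1.432 0.946
vertex 0.254 -2.338 0.94
endloop
endfacet
facet normal -0.903 -0.127 0.410
outer loop
vertex 0.615 -1.942 1.857
vertex 0.254 -2.338 0.94
vertex 0.676 -2.985 1.669
endloop
endfacet
facet normal 0.651 0.273 0.708
outer loop
vertex 1.573 -1.52 1.679
vertex 1.49 -2.48 2.125
vertex 2.226 -2.302 1.38
endloop
endfacet
facet normal 0.048 -0.711 0.701
outer loop
vertex 1.49 -2.48 2.125
vertex 0.676 -2.985 1.669
vertex 1.671 -3.208 1.374
endloop
endfacet
facet normal -0.782 -0.616 -0.095
outer loop
vertex 0.676 -2.985 1.669
vertex 0.254 -2.338 0.94
vertex 0.907 -3.12 0.641
endloop
endfacet
facet normal -0.692 0.428 -0.581
outer loop
vertex 0.254 -2.338 0.94
vertex 0.809 -1.432 0.946
vertex 0.99 -2.16 0.195
endloop
endfacet
facet normal 0.194 0.977 -0.085
outer loop
vertex 0.809 -1.432 0.946
vertex 1.573 -1.52 1.679
vertex 1.804 -1.655 0.651
endloop
endfacet
facet normal 0.848 -0.519 -0.110
outer loop
vertex 1.865 -2.698 0.463
vertex 2.226 -2.302 1.38
vertex 1.671 -3.208 1.374
endloop
endfacet
facet normal 0.301 -0.858 -0.416
outer loop
vertex 1.865 -2.698 0.463
vertex 1.671 -3.208 1.374
vertex 0.907 -3.12 0.641
endloop
endfacet
facet normal 0.018 -0.423 -0.906
outer loop
vertex 1.865 -2.698 0.463
vertex 0.907 -3.12 0.641
vertex 0.99 -2.16 0.195
endloop
endfacet
facet normal 0.390 0.185 -0.902
outer loop
vertex 1.865 -2.698 0.463
vertex 0.99 -2.16 0.195
vertex 1.804 -1.655 0.651
endloop
endfacet
facet normal 0.903 0.127 -0.410
outer loop
vertex 1.865 -2.698 0.463
vertex 1.804 -1.655 0.651
vertex 2.226 -2.302 1.38
endloop
endfacet
facet normal 0.692 -0.428 0.581
outer loop
vertex 1.671 -3.208 1.374
vertex 2.226 -2.302 1.38
vertex 1.49 -2.48 2.125
endloop
endfacet
facet normal -0.194 -0.977 0.085
outer loop
vertex 0.907 -3.12 0.641
vertex 1.671 -3.208 1.374
vertex 0.676 -2.985 1.669
endloop
endfacet
facet normal -0.651 -0.273 -0.708
outer loop
vertex 0.99 -2.16 0.195
vertex 0.907 -3.12 0.641
vertex 0.254 -2.338 0.94
endloop
endfacet
facet normal -0.048 0.711 -0.701
outer loop
vertex 1.804 -1.655 0.651
vertex 0.99 -2.16 0.195
vertex 0.809 -1.432 0.946
endloop
endfacet
facet normal 0.782 0.616 0.095
outer loop
vertex 2.226 -2.302 1.38
vertex 1.804 -1.655 0.651
vertex 1.573 -1.52 1.679
endloop
endfacet
facet normal 0.093 -0.018 -0.995
outer loop
vertex -1.684 -2.357 -2.3
vertex -2.222 -2.21 -2.353
vertex -1.772 -1.879 -2.317
endloop
endfacet
facet normal 0.839 0.173 0.517
outer loop
vertex -1.684 -2.357 -2.3
vertex -1.772 -1.879 -2.317
vertex -2.318 -2.19 -1.327
endloop
endfacet
facet normal 0.093 -0.018 -0.995
outer loop
vertex -1.772 -1.879 -2.317
vertex -2.222 -2.21 -2.353
vertex -2.198 -1.65 -2.361
endloop
endfacet
facet normal 0.382 0.800 0.462
outer loop
vertex -1.772 -1.879 -2.317
vertex -2.198 -1.65 -2.361
vertex -2.318 -2.19 -1.327
endloop
endfacet
facet normal 0.093 -0.018 -0.996
outer loop
vertex -2.198 -1.65 -2.361
vertex -2.222 -2.21 -2.353
vertex -2.643 -1.843 -2.399
endloop
endfacet
facet normal -0.394 0.833 0.389
outer loop
vertex -2.198 -1.65 -2.361
vertex -2.643 -1.843 -2.399
vertex -2.318 -2.19 -1.327
endloop
endfacet
facet normal 0.092 -0.019 -0.996
outer loop
vertex -2.643 -1.843 -2.399
vertex -2.222 -2.21 -2.353
vertex -2.771 -2.312 -2.402
endloop
endfacet
facet normal -0.903 0.244 0.353
outer loop
vertex -2.643 -1.843 -2.399
vertex -2.771 -2.312 -2.402
vertex -2.318 -2.19 -1.327
endloop
endfacet
facet normal 0.092 -0.019 -0.996
outer loop
vertex -2.771 -2.312 -2.402
vertex -2.222 -2.21 -2.353
vertex -2.485 -2.704 -2.368
endloop
endfacet
facet normal -0.762 -0.523 0.381
outer loop
vertex -2.771 -2.312 -2.402
vertex -2.485 -2.704 -2.368
vertex -2.318 -2.19 -1.327
endloop
endfacet
facet normal 0.094 -0.020 -0.995
outer loop
vertex -2.485 -2.704 -2.368
vertex -2.222 -2.21 -2.353
vertex -2.002 -2.724 -2.322
endloop
endfacet
facet normal -0.080 -0.889 0.452
outer loop
vertex -2.485 -2.704 -2.368
vertex -2.002 -2.724 -2.322
vertex -2.318 -2.19 -1.327
endloop
endfacet
facet normal 0.092 -0.020 -0.996
outer loop
vertex -2.002 -2.724 -2.322
vertex -2.222 -2.21 -2.353
vertex -1.684 -2.357 -2.3
endloop
endfacet
facet normal 0.634 -0.580 0.512
outer loop
vertex -2.002 -2.724 -2.322
vertex -1.684 -2.357 -2.3
vertex -2.318 -2.19 -1.327
endloop
endfacet

endsolid


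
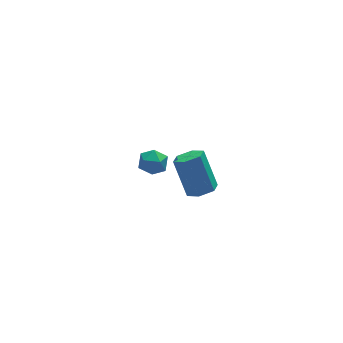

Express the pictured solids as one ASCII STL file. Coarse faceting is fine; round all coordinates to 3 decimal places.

solid 
facet normal -0.734 0.623 -0.271
outer loop
vertex -1.717 2.593 -1.753
vertex -2.224 2.105 -1.503
vertex -1.95 2.627 -1.045
endloop
endfacet
facet normal -0.143 0.985 -0.094
outer loop
vertex -1.717 2.593 -1.753
vertex -1.95 2.627 -1.045
vertex -1.226 2.717 -1.204
endloop
endfacet
facet normal 0.387 0.763 -0.518
outer loop
vertex -1.717 2.593 -1.753
vertex -1.226 2.717 -1.204
vertex -1.053 2.251 -1.761
endloop
endfacet
facet normal 0.124 0.263 -0.957
outer loop
vertex -1.717 2.593 -1.753
vertex -1.053 2.251 -1.761
vertex -1.67 1.873 -1.945
endloop
endfacet
facet normal -0.567 0.177 -0.804
outer loop
vertex -1.717 2.593 -1.753
vertex -1.67 1.873 -1.945
vertex -2.224 2.105 -1.503
endloop
endfacet
facet normal 0.025 0.816 0.577
outer loop
vertex -1.226 2.717 -1.204
vertex -1.95 2.627 -1.045
vertex -1.43 2.307 -0.615
endloop
endfacet
facet normal -0.928 0.232 0.291
outer loop
vertex -1.95 2.627 -1.045
vertex -2.224 2.105 -1.503
vertex -2.047 1.929 -0.799
endloop
endfacet
facet normal -0.660 -0.490 -0.570
outer loop
vertex -2.224 2.105 -1.503
vertex -1.67 1.873 -1.945
vertex -1.874 1.463 -1.356
endloop
endfacet
facet normal 0.459 -0.351 -0.816
outer loop
vertex -1.67 1.873 -1.945
vertex -1.053 2.251 -1.761
vertex -1.15 1.553 -1.515
endloop
endfacet
facet normal 0.883 0.457 -0.108
outer loop
vertex -1.053 2.251 -1.761
vertex -1.226 2.717 -1.204
vertex -0.876 2.075 -1.057
endloop
endfacet
facet normal -0.124 -0.263 0.957
outer loop
vertex -1.383 1.587 -0.807
vertex -1.43 2.307 -0.615
vertex -2.047 1.929 -0.799
endloop
endfacet
facet normal -0.387 -0.763 0.518
outer loop
vertex -1.383 1.587 -0.807
vertex -2.047 1.929 -0.799
vertex -1.874 1.463 -1.356
endloop
endfacet
facet normal 0.143 -0.985 0.094
outer loop
vertex -1.383 1.587 -0.807
vertex -1.874 1.463 -1.356
vertex -1.15 1.553 -1.515
endloop
endfacet
facet normal 0.734 -0.623 0.271
outer loop
vertex -1.383 1.587 -0.807
vertex -1.15 1.553 -1.515
vertex -0.876 2.075 -1.057
endloop
endfacet
facet normal 0.567 -0.177 0.804
outer loop
vertex -1.383 1.587 -0.807
vertex -0.876 2.075 -1.057
vertex -1.43 2.307 -0.615
endloop
endfacet
facet normal -0.459 0.351 0.816
outer loop
vertex -2.047 1.929 -0.799
vertex -1.43 2.307 -0.615
vertex -1.95 2.627 -1.045
endloop
endfacet
facet normal -0.883 -0.457 0.108
outer loop
vertex -1.874 1.463 -1.356
vertex -2.047 1.929 -0.799
vertex -2.224 2.105 -1.503
endloop
endfacet
facet normal -0.025 -0.816 -0.577
outer loop
vertex -1.15 1.553 -1.515
vertex -1.874 1.463 -1.356
vertex -1.67 1.873 -1.945
endloop
endfacet
facet normal 0.928 -0.232 -0.291
outer loop
vertex -0.876 2.075 -1.057
vertex -1.15 1.553 -1.515
vertex -1.053 2.251 -1.761
endloop
endfacet
facet normal 0.660 0.490 0.570
outer loop
vertex -1.43 2.307 -0.615
vertex -0.876 2.075 -1.057
vertex -1.226 2.717 -1.204
endloop
endfacet
facet normal 0.160 -0.525 -0.836
outer loop
vertex -0.616 -3.758 2.991
vertex -1.287 -3.821 2.902
vertex -0.957 -3.291 2.632
endloop
endfacet
facet normal 0.851 0.502 -0.154
outer loop
vertex -0.616 -3.758 2.991
vertex -0.957 -3.291 2.632
vertex -0.901 -2.816 4.486
endloop
endfacet
facet normal 0.850 0.504 -0.155
outer loop
vertex -0.901 -2.816 4.486
vertex -0.957 -3.291 2.632
vertex -1.243 -2.35 4.127
endloop
endfacet
facet normal -0.159 0.527 0.835
outer loop
vertex -0.901 -2.816 4.486
vertex -1.243 -2.35 4.127
vertex -1.573 -2.879 4.398
endloop
endfacet
facet normal 0.159 -0.525 -0.836
outer loop
vertex -0.957 -3.291 2.632
vertex -1.287 -3.821 2.902
vertex -1.629 -3.355 2.544
endloop
endfacet
facet normal -0.011 0.845 -0.534
outer loop
vertex -0.957 -3.291 2.632
vertex -1.629 -3.355 2.544
vertex -1.243 -2.35 4.127
endloop
endfacet
facet normal -0.009 0.845 -0.534
outer loop
vertex -1.243 -2.35 4.127
vertex -1.629 -3.355 2.544
vertex -1.914 -2.413 4.039
endloop
endfacet
facet normal -0.159 0.527 0.835
outer loop
vertex -1.243 -2.35 4.127
vertex -1.914 -2.413 4.039
vertex -1.573 -2.879 4.398
endloop
endfacet
facet normal 0.159 -0.526 -0.836
outer loop
vertex -1.629 -3.355 2.544
vertex -1.287 -3.821 2.902
vertex -1.959 -3.884 2.814
endloop
endfacet
facet normal -0.859 0.342 -0.380
outer loop
vertex -1.629 -3.355 2.544
vertex -1.959 -3.884 2.814
vertex -1.914 -2.413 4.039
endloop
endfacet
facet normal -0.859 0.342 -0.380
outer loop
vertex -1.914 -2.413 4.039
vertex -1.959 -3.884 2.814
vertex -2.244 -2.942 4.309
endloop
endfacet
facet normal -0.160 0.526 0.835
outer loop
vertex -1.914 -2.413 4.039
vertex -2.244 -2.942 4.309
vertex -1.573 -2.879 4.398
endloop
endfacet
facet normal 0.159 -0.527 -0.835
outer loop
vertex -1.959 -3.884 2.814
vertex -1.287 -3.821 2.902
vertex -1.617 -4.35 3.173
endloop
endfacet
facet normal -0.850 -0.504 0.155
outer loop
vertex -1.959 -3.884 2.814
vertex -1.617 -4.35 3.173
vertex -2.244 -2.942 4.309
endloop
endfacet
facet normal -0.851 -0.503 0.154
outer loop
vertex -2.244 -2.942 4.309
vertex -1.617 -4.35 3.173
vertex -1.903 -3.409 4.668
endloop
endfacet
facet normal -0.160 0.525 0.836
outer loop
vertex -2.244 -2.942 4.309
vertex -1.903 -3.409 4.668
vertex -1.573 -2.879 4.398
endloop
endfacet
facet normal 0.159 -0.527 -0.835
outer loop
vertex -1.617 -4.35 3.173
vertex -1.287 -3.821 2.902
vertex -0.946 -4.287 3.261
endloop
endfacet
facet normal 0.009 -0.845 0.534
outer loop
vertex -1.617 -4.35 3.173
vertex -0.946 -4.287 3.261
vertex -1.903 -3.409 4.668
endloop
endfacet
facet normal 0.010 -0.845 0.535
outer loop
vertex -1.903 -3.409 4.668
vertex -0.946 -4.287 3.261
vertex -1.231 -3.345 4.756
endloop
endfacet
facet normal -0.159 0.525 0.836
outer loop
vertex -1.903 -3.409 4.668
vertex -1.231 -3.345 4.756
vertex -1.573 -2.879 4.398
endloop
endfacet
facet normal 0.160 -0.526 -0.835
outer loop
vertex -0.946 -4.287 3.261
vertex -1.287 -3.821 2.902
vertex -0.616 -3.758 2.991
endloop
endfacet
facet normal 0.859 -0.342 0.380
outer loop
vertex -0.946 -4.287 3.261
vertex -0.616 -3.758 2.991
vertex -1.231 -3.345 4.756
endloop
endfacet
facet normal 0.859 -0.342 0.380
outer loop
vertex -1.231 -3.345 4.756
vertex -0.616 -3.758 2.991
vertex -0.901 -2.816 4.486
endloop
endfacet
facet normal -0.159 0.526 0.836
outer loop
vertex -1.231 -3.345 4.756
vertex -0.901 -2.816 4.486
vertex -1.573 -2.879 4.398
endloop
endfacet

endsolid


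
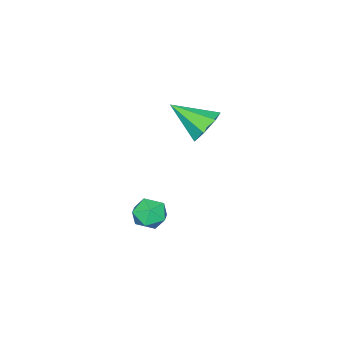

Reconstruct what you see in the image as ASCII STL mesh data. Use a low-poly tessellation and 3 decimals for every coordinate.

solid 
facet normal -0.955 0.229 0.191
outer loop
vertex -2.5 -2.866 -4.083
vertex -2.602 -3.719 -3.572
vertex -2.309 -2.888 -3.102
endloop
endfacet
facet normal -0.559 0.819 0.127
outer loop
vertex -2.5 -2.866 -4.083
vertex -2.309 -2.888 -3.102
vertex -1.707 -2.381 -3.718
endloop
endfacet
facet normal -0.258 0.814 -0.520
outer loop
vertex -2.5 -2.866 -4.083
vertex -1.707 -2.381 -3.718
vertex -1.628 -2.899 -4.568
endloop
endfacet
facet normal -0.468 0.220 -0.856
outer loop
vertex -2.5 -2.866 -4.083
vertex -1.628 -2.899 -4.568
vertex -2.181 -3.726 -4.478
endloop
endfacet
facet normal -0.898 -0.142 -0.416
outer loop
vertex -2.5 -2.866 -4.083
vertex -2.181 -3.726 -4.478
vertex -2.602 -3.719 -3.572
endloop
endfacet
facet normal -0.038 0.789 0.613
outer loop
vertex -1.707 -2.381 -3.718
vertex -2.309 -2.888 -3.102
vertex -1.319 -2.934 -2.982
endloop
endfacet
facet normal -0.677 -0.167 0.717
outer loop
vertex -2.309 -2.888 -3.102
vertex -2.602 -3.719 -3.572
vertex -1.872 -3.761 -2.892
endloop
endfacet
facet normal -0.586 -0.765 -0.266
outer loop
vertex -2.602 -3.719 -3.572
vertex -2.181 -3.726 -4.478
vertex -1.793 -4.279 -3.742
endloop
endfacet
facet normal 0.110 -0.180 -0.977
outer loop
vertex -2.181 -3.726 -4.478
vertex -1.628 -2.899 -4.568
vertex -1.191 -3.772 -4.358
endloop
endfacet
facet normal 0.449 0.781 -0.434
outer loop
vertex -1.628 -2.899 -4.568
vertex -1.707 -2.381 -3.718
vertex -0.898 -2.941 -3.888
endloop
endfacet
facet normal 0.468 -0.220 0.856
outer loop
vertex -1.0 -3.794 -3.377
vertex -1.319 -2.934 -2.982
vertex -1.872 -3.761 -2.892
endloop
endfacet
facet normal 0.258 -0.814 0.520
outer loop
vertex -1.0 -3.794 -3.377
vertex -1.872 -3.761 -2.892
vertex -1.793 -4.279 -3.742
endloop
endfacet
facet normal 0.559 -0.819 -0.127
outer loop
vertex -1.0 -3.794 -3.377
vertex -1.793 -4.279 -3.742
vertex -1.191 -3.772 -4.358
endloop
endfacet
facet normal 0.955 -0.229 -0.191
outer loop
vertex -1.0 -3.794 -3.377
vertex -1.191 -3.772 -4.358
vertex -0.898 -2.941 -3.888
endloop
endfacet
facet normal 0.898 0.142 0.416
outer loop
vertex -1.0 -3.794 -3.377
vertex -0.898 -2.941 -3.888
vertex -1.319 -2.934 -2.982
endloop
endfacet
facet normal -0.110 0.180 0.977
outer loop
vertex -1.872 -3.761 -2.892
vertex -1.319 -2.934 -2.982
vertex -2.309 -2.888 -3.102
endloop
endfacet
facet normal -0.449 -0.781 0.434
outer loop
vertex -1.793 -4.279 -3.742
vertex -1.872 -3.761 -2.892
vertex -2.602 -3.719 -3.572
endloop
endfacet
facet normal 0.038 -0.789 -0.613
outer loop
vertex -1.191 -3.772 -4.358
vertex -1.793 -4.279 -3.742
vertex -2.181 -3.726 -4.478
endloop
endfacet
facet normal 0.677 0.167 -0.717
outer loop
vertex -0.898 -2.941 -3.888
vertex -1.191 -3.772 -4.358
vertex -1.628 -2.899 -4.568
endloop
endfacet
facet normal 0.586 0.765 0.266
outer loop
vertex -1.319 -2.934 -2.982
vertex -0.898 -2.941 -3.888
vertex -1.707 -2.381 -3.718
endloop
endfacet
facet normal -0.246 0.810 -0.532
outer loop
vertex -2.766 -1.44 1.774
vertex -3.726 -1.435 2.225
vertex -2.84 -0.952 2.551
endloop
endfacet
facet normal 0.983 -0.098 0.155
outer loop
vertex -2.766 -1.44 1.774
vertex -2.84 -0.952 2.551
vertex -3.194 -3.185 3.375
endloop
endfacet
facet normal -0.246 0.810 -0.532
outer loop
vertex -2.84 -0.952 2.551
vertex -3.726 -1.435 2.225
vertex -3.581 -0.828 3.082
endloop
endfacet
facet normal 0.593 0.194 0.782
outer loop
vertex -2.84 -0.952 2.551
vertex -3.581 -0.828 3.082
vertex -3.194 -3.185 3.375
endloop
endfacet
facet normal -0.246 0.810 -0.532
outer loop
vertex -3.581 -0.828 3.082
vertex -3.726 -1.435 2.225
vertex -4.431 -1.161 2.968
endloop
endfacet
facet normal -0.169 0.094 0.981
outer loop
vertex -3.581 -0.828 3.082
vertex -4.431 -1.161 2.968
vertex -3.194 -3.185 3.375
endloop
endfacet
facet normal -0.246 0.810 -0.532
outer loop
vertex -4.431 -1.161 2.968
vertex -3.726 -1.435 2.225
vertex -4.75 -1.701 2.294
endloop
endfacet
facet normal -0.728 -0.324 0.604
outer loop
vertex -4.431 -1.161 2.968
vertex -4.75 -1.701 2.294
vertex -3.194 -3.185 3.375
endloop
endfacet
facet normal -0.246 0.810 -0.533
outer loop
vertex -4.75 -1.701 2.294
vertex -3.726 -1.435 2.225
vertex -4.297 -2.04 1.569
endloop
endfacet
facet normal -0.664 -0.745 -0.067
outer loop
vertex -4.75 -1.701 2.294
vertex -4.297 -2.04 1.569
vertex -3.194 -3.185 3.375
endloop
endfacet
facet normal -0.247 0.810 -0.532
outer loop
vertex -4.297 -2.04 1.569
vertex -3.726 -1.435 2.225
vertex -3.415 -1.924 1.337
endloop
endfacet
facet normal -0.026 -0.851 -0.524
outer loop
vertex -4.297 -2.04 1.569
vertex -3.415 -1.924 1.337
vertex -3.194 -3.185 3.375
endloop
endfacet
facet normal -0.246 0.810 -0.532
outer loop
vertex -3.415 -1.924 1.337
vertex -3.726 -1.435 2.225
vertex -2.766 -1.44 1.774
endloop
endfacet
facet normal 0.707 -0.564 -0.426
outer loop
vertex -3.415 -1.924 1.337
vertex -2.766 -1.44 1.774
vertex -3.194 -3.185 3.375
endloop
endfacet

endsolid


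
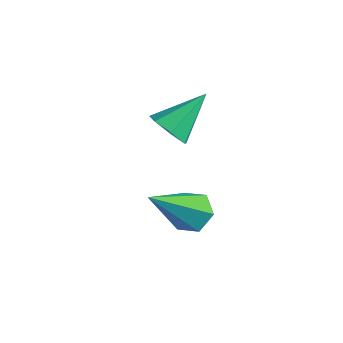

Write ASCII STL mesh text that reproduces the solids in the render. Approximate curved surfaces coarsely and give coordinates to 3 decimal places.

solid 
facet normal -0.202 -0.803 -0.561
outer loop
vertex -3.038 3.524 -1.38
vertex -3.396 3.349 -1.001
vertex -3.488 3.675 -1.434
endloop
endfacet
facet normal 0.324 0.767 -0.555
outer loop
vertex -3.038 3.524 -1.38
vertex -3.488 3.675 -1.434
vertex -3.144 4.351 -0.299
endloop
endfacet
facet normal -0.201 -0.803 -0.562
outer loop
vertex -3.488 3.675 -1.434
vertex -3.396 3.349 -1.001
vertex -3.868 3.58 -1.162
endloop
endfacet
facet normal -0.455 0.819 -0.350
outer loop
vertex -3.488 3.675 -1.434
vertex -3.868 3.58 -1.162
vertex -3.144 4.351 -0.299
endloop
endfacet
facet normal -0.201 -0.802 -0.562
outer loop
vertex -3.868 3.58 -1.162
vertex -3.396 3.349 -1.001
vertex -3.893 3.311 -0.769
endloop
endfacet
facet normal -0.835 0.478 0.274
outer loop
vertex -3.868 3.58 -1.162
vertex -3.893 3.311 -0.769
vertex -3.144 4.351 -0.299
endloop
endfacet
facet normal -0.201 -0.802 -0.562
outer loop
vertex -3.893 3.311 -0.769
vertex -3.396 3.349 -1.001
vertex -3.544 3.07 -0.55
endloop
endfacet
facet normal -0.532 0.000 0.847
outer loop
vertex -3.893 3.311 -0.769
vertex -3.544 3.07 -0.55
vertex -3.144 4.351 -0.299
endloop
endfacet
facet normal -0.202 -0.802 -0.562
outer loop
vertex -3.544 3.07 -0.55
vertex -3.396 3.349 -1.001
vertex -3.084 3.039 -0.671
endloop
endfacet
facet normal 0.230 -0.256 0.939
outer loop
vertex -3.544 3.07 -0.55
vertex -3.084 3.039 -0.671
vertex -3.144 4.351 -0.299
endloop
endfacet
facet normal -0.202 -0.802 -0.562
outer loop
vertex -3.084 3.039 -0.671
vertex -3.396 3.349 -1.001
vertex -2.858 3.241 -1.04
endloop
endfacet
facet normal 0.871 -0.097 0.481
outer loop
vertex -3.084 3.039 -0.671
vertex -2.858 3.241 -1.04
vertex -3.144 4.351 -0.299
endloop
endfacet
facet normal -0.202 -0.803 -0.561
outer loop
vertex -2.858 3.241 -1.04
vertex -3.396 3.349 -1.001
vertex -3.038 3.524 -1.38
endloop
endfacet
facet normal 0.915 0.359 -0.185
outer loop
vertex -2.858 3.241 -1.04
vertex -3.038 3.524 -1.38
vertex -3.144 4.351 -0.299
endloop
endfacet
facet normal 0.078 0.633 -0.770
outer loop
vertex -1.213 2.167 -1.572
vertex -1.693 2.04 -1.725
vertex -1.621 2.435 -1.393
endloop
endfacet
facet normal 0.582 0.421 0.696
outer loop
vertex -1.213 2.167 -1.572
vertex -1.621 2.435 -1.393
vertex -1.847 0.8 -0.215
endloop
endfacet
facet normal 0.078 0.633 -0.770
outer loop
vertex -1.621 2.435 -1.393
vertex -1.693 2.04 -1.725
vertex -2.102 2.308 -1.546
endloop
endfacet
facet normal -0.382 0.574 0.724
outer loop
vertex -1.621 2.435 -1.393
vertex -2.102 2.308 -1.546
vertex -1.847 0.8 -0.215
endloop
endfacet
facet normal 0.078 0.633 -0.770
outer loop
vertex -2.102 2.308 -1.546
vertex -1.693 2.04 -1.725
vertex -2.174 1.914 -1.877
endloop
endfacet
facet normal -0.980 0.011 0.200
outer loop
vertex -2.102 2.308 -1.546
vertex -2.174 1.914 -1.877
vertex -1.847 0.8 -0.215
endloop
endfacet
facet normal 0.078 0.633 -0.770
outer loop
vertex -2.174 1.914 -1.877
vertex -1.693 2.04 -1.725
vertex -1.766 1.646 -2.056
endloop
endfacet
facet normal -0.617 -0.705 -0.351
outer loop
vertex -2.174 1.914 -1.877
vertex -1.766 1.646 -2.056
vertex -1.847 0.8 -0.215
endloop
endfacet
facet normal 0.078 0.633 -0.770
outer loop
vertex -1.766 1.646 -2.056
vertex -1.693 2.04 -1.725
vertex -1.285 1.773 -1.903
endloop
endfacet
facet normal 0.347 -0.858 -0.379
outer loop
vertex -1.766 1.646 -2.056
vertex -1.285 1.773 -1.903
vertex -1.847 0.8 -0.215
endloop
endfacet
facet normal 0.078 0.633 -0.770
outer loop
vertex -1.285 1.773 -1.903
vertex -1.693 2.04 -1.725
vertex -1.213 2.167 -1.572
endloop
endfacet
facet normal 0.945 -0.294 0.145
outer loop
vertex -1.285 1.773 -1.903
vertex -1.213 2.167 -1.572
vertex -1.847 0.8 -0.215
endloop
endfacet

endsolid


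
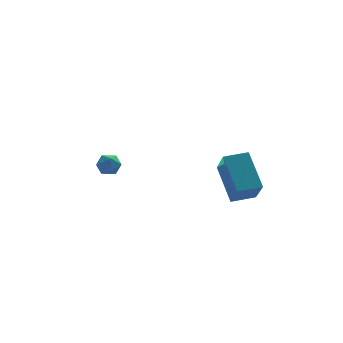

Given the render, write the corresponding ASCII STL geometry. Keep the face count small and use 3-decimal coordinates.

solid 
facet normal -0.427 0.802 -0.419
outer loop
vertex -2.002 4.12 -0.849
vertex -2.489 4.086 -0.418
vertex -1.958 4.439 -0.283
endloop
endfacet
facet normal 0.285 0.825 -0.487
outer loop
vertex -2.002 4.12 -0.849
vertex -1.958 4.439 -0.283
vertex -1.44 4.121 -0.519
endloop
endfacet
facet normal 0.491 0.240 -0.837
outer loop
vertex -2.002 4.12 -0.849
vertex -1.44 4.121 -0.519
vertex -1.651 3.572 -0.8
endloop
endfacet
facet normal -0.091 -0.146 -0.985
outer loop
vertex -2.002 4.12 -0.849
vertex -1.651 3.572 -0.8
vertex -2.3 3.551 -0.737
endloop
endfacet
facet normal -0.657 0.201 -0.727
outer loop
vertex -2.002 4.12 -0.849
vertex -2.3 3.551 -0.737
vertex -2.489 4.086 -0.418
endloop
endfacet
facet normal 0.570 0.805 0.166
outer loop
vertex -1.44 4.121 -0.519
vertex -1.958 4.439 -0.283
vertex -1.58 4.089 0.117
endloop
endfacet
facet normal -0.580 0.767 0.275
outer loop
vertex -1.958 4.439 -0.283
vertex -2.489 4.086 -0.418
vertex -2.229 4.068 0.18
endloop
endfacet
facet normal -0.954 -0.206 -0.220
outer loop
vertex -2.489 4.086 -0.418
vertex -2.3 3.551 -0.737
vertex -2.44 3.519 -0.101
endloop
endfacet
facet normal -0.037 -0.769 -0.638
outer loop
vertex -2.3 3.551 -0.737
vertex -1.651 3.572 -0.8
vertex -1.922 3.201 -0.337
endloop
endfacet
facet normal 0.906 -0.144 -0.398
outer loop
vertex -1.651 3.572 -0.8
vertex -1.44 4.121 -0.519
vertex -1.391 3.554 -0.202
endloop
endfacet
facet normal 0.091 0.146 0.985
outer loop
vertex -1.878 3.52 0.229
vertex -1.58 4.089 0.117
vertex -2.229 4.068 0.18
endloop
endfacet
facet normal -0.491 -0.240 0.837
outer loop
vertex -1.878 3.52 0.229
vertex -2.229 4.068 0.18
vertex -2.44 3.519 -0.101
endloop
endfacet
facet normal -0.285 -0.825 0.487
outer loop
vertex -1.878 3.52 0.229
vertex -2.44 3.519 -0.101
vertex -1.922 3.201 -0.337
endloop
endfacet
facet normal 0.427 -0.802 0.419
outer loop
vertex -1.878 3.52 0.229
vertex -1.922 3.201 -0.337
vertex -1.391 3.554 -0.202
endloop
endfacet
facet normal 0.657 -0.201 0.727
outer loop
vertex -1.878 3.52 0.229
vertex -1.391 3.554 -0.202
vertex -1.58 4.089 0.117
endloop
endfacet
facet normal 0.037 0.769 0.638
outer loop
vertex -2.229 4.068 0.18
vertex -1.58 4.089 0.117
vertex -1.958 4.439 -0.283
endloop
endfacet
facet normal -0.906 0.144 0.398
outer loop
vertex -2.44 3.519 -0.101
vertex -2.229 4.068 0.18
vertex -2.489 4.086 -0.418
endloop
endfacet
facet normal -0.570 -0.805 -0.166
outer loop
vertex -1.922 3.201 -0.337
vertex -2.44 3.519 -0.101
vertex -2.3 3.551 -0.737
endloop
endfacet
facet normal 0.580 -0.767 -0.275
outer loop
vertex -1.391 3.554 -0.202
vertex -1.922 3.201 -0.337
vertex -1.651 3.572 -0.8
endloop
endfacet
facet normal 0.954 0.206 0.220
outer loop
vertex -1.58 4.089 0.117
vertex -1.391 3.554 -0.202
vertex -1.44 4.121 -0.519
endloop
endfacet
facet normal -0.980 -0.173 -0.097
outer loop
vertex 2.859 -2.857 1.021
vertex 2.471 -1.443 2.424
vertex 2.772 -1.694 -0.175
endloop
endfacet
facet normal 0.192 -0.697 -0.691
outer loop
vertex 3.889 -1.497 -0.064
vertex 2.859 -2.857 1.021
vertex 2.772 -1.694 -0.175
endloop
endfacet
facet normal -0.980 -0.174 -0.097
outer loop
vertex 2.772 -1.694 -0.175
vertex 2.471 -1.443 2.424
vertex 2.383 -0.28 1.229
endloop
endfacet
facet normal -0.052 0.696 -0.716
outer loop
vertex 2.383 -0.28 1.229
vertex 3.889 -1.497 -0.064
vertex 2.772 -1.694 -0.175
endloop
endfacet
facet normal 0.052 -0.696 0.716
outer loop
vertex 2.859 -2.857 1.021
vertex 3.588 -1.246 2.535
vertex 2.471 -1.443 2.424
endloop
endfacet
facet normal 0.191 -0.696 -0.692
outer loop
vertex 3.977 -2.66 1.131
vertex 2.859 -2.857 1.021
vertex 3.889 -1.497 -0.064
endloop
endfacet
facet normal 0.052 -0.696 0.716
outer loop
vertex 3.977 -2.66 1.131
vertex 3.588 -1.246 2.535
vertex 2.859 -2.857 1.021
endloop
endfacet
facet normal -0.192 0.696 0.692
outer loop
vertex 2.471 -1.443 2.424
vertex 3.588 -1.246 2.535
vertex 2.383 -0.28 1.229
endloop
endfacet
facet normal -0.052 0.696 -0.716
outer loop
vertex 3.501 -0.083 1.339
vertex 3.889 -1.497 -0.064
vertex 2.383 -0.28 1.229
endloop
endfacet
facet normal -0.191 0.697 0.691
outer loop
vertex 2.383 -0.28 1.229
vertex 3.588 -1.246 2.535
vertex 3.501 -0.083 1.339
endloop
endfacet
facet normal 0.980 0.173 0.096
outer loop
vertex 3.501 -0.083 1.339
vertex 3.977 -2.66 1.131
vertex 3.889 -1.497 -0.064
endloop
endfacet
facet normal 0.980 0.173 0.097
outer loop
vertex 3.588 -1.246 2.535
vertex 3.977 -2.66 1.131
vertex 3.501 -0.083 1.339
endloop
endfacet

endsolid


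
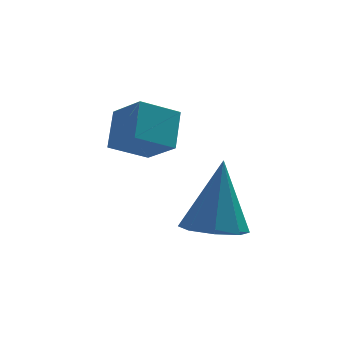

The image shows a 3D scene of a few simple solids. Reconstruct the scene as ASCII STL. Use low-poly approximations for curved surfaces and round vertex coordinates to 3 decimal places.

solid 
facet normal -0.872 -0.166 0.460
outer loop
vertex -1.73 2.426 1.852
vertex -1.489 3.173 2.579
vertex -2.207 3.193 1.224
endloop
endfacet
facet normal -0.226 -0.697 -0.680
outer loop
vertex -1.291 3.367 0.741
vertex -1.73 2.426 1.852
vertex -2.207 3.193 1.224
endloop
endfacet
facet normal -0.872 -0.166 0.460
outer loop
vertex -2.207 3.193 1.224
vertex -1.489 3.173 2.579
vertex -1.966 3.939 1.951
endloop
endfacet
facet normal -0.434 0.697 -0.571
outer loop
vertex -1.966 3.939 1.951
vertex -1.291 3.367 0.741
vertex -2.207 3.193 1.224
endloop
endfacet
facet normal 0.434 -0.696 0.572
outer loop
vertex -1.73 2.426 1.852
vertex -0.573 3.347 2.096
vertex -1.489 3.173 2.579
endloop
endfacet
facet normal -0.225 -0.698 -0.680
outer loop
vertex -0.814 2.601 1.369
vertex -1.73 2.426 1.852
vertex -1.291 3.367 0.741
endloop
endfacet
facet normal 0.434 -0.697 0.571
outer loop
vertex -0.814 2.601 1.369
vertex -0.573 3.347 2.096
vertex -1.73 2.426 1.852
endloop
endfacet
facet normal 0.226 0.698 0.680
outer loop
vertex -1.489 3.173 2.579
vertex -0.573 3.347 2.096
vertex -1.966 3.939 1.951
endloop
endfacet
facet normal -0.434 0.696 -0.571
outer loop
vertex -1.05 4.114 1.468
vertex -1.291 3.367 0.741
vertex -1.966 3.939 1.951
endloop
endfacet
facet normal 0.226 0.697 0.680
outer loop
vertex -1.966 3.939 1.951
vertex -0.573 3.347 2.096
vertex -1.05 4.114 1.468
endloop
endfacet
facet normal 0.872 0.166 -0.460
outer loop
vertex -1.05 4.114 1.468
vertex -0.814 2.601 1.369
vertex -1.291 3.367 0.741
endloop
endfacet
facet normal 0.872 0.166 -0.460
outer loop
vertex -0.573 3.347 2.096
vertex -0.814 2.601 1.369
vertex -1.05 4.114 1.468
endloop
endfacet
facet normal -0.169 -0.315 -0.934
outer loop
vertex 0.197 0.625 -0.316
vertex -0.238 1.235 -0.443
vertex 0.5 1.076 -0.523
endloop
endfacet
facet normal 0.843 -0.401 0.359
outer loop
vertex 0.197 0.625 -0.316
vertex 0.5 1.076 -0.523
vertex 0.078 1.825 1.303
endloop
endfacet
facet normal -0.169 -0.316 -0.933
outer loop
vertex 0.5 1.076 -0.523
vertex -0.238 1.235 -0.443
vertex 0.371 1.62 -0.684
endloop
endfacet
facet normal 0.958 0.261 0.114
outer loop
vertex 0.5 1.076 -0.523
vertex 0.371 1.62 -0.684
vertex 0.078 1.825 1.303
endloop
endfacet
facet normal -0.170 -0.316 -0.934
outer loop
vertex 0.371 1.62 -0.684
vertex -0.238 1.235 -0.443
vertex -0.115 1.938 -0.703
endloop
endfacet
facet normal 0.548 0.837 -0.006
outer loop
vertex 0.371 1.62 -0.684
vertex -0.115 1.938 -0.703
vertex 0.078 1.825 1.303
endloop
endfacet
facet normal -0.170 -0.316 -0.934
outer loop
vertex -0.115 1.938 -0.703
vertex -0.238 1.235 -0.443
vertex -0.674 1.845 -0.57
endloop
endfacet
facet normal -0.148 0.987 0.070
outer loop
vertex -0.115 1.938 -0.703
vertex -0.674 1.845 -0.57
vertex 0.078 1.825 1.303
endloop
endfacet
facet normal -0.169 -0.315 -0.934
outer loop
vertex -0.674 1.845 -0.57
vertex -0.238 1.235 -0.443
vertex -0.977 1.394 -0.363
endloop
endfacet
facet normal -0.724 0.623 0.297
outer loop
vertex -0.674 1.845 -0.57
vertex -0.977 1.394 -0.363
vertex 0.078 1.825 1.303
endloop
endfacet
facet normal -0.169 -0.316 -0.933
outer loop
vertex -0.977 1.394 -0.363
vertex -0.238 1.235 -0.443
vertex -0.848 0.85 -0.202
endloop
endfacet
facet normal -0.840 -0.039 0.542
outer loop
vertex -0.977 1.394 -0.363
vertex -0.848 0.85 -0.202
vertex 0.078 1.825 1.303
endloop
endfacet
facet normal -0.170 -0.315 -0.934
outer loop
vertex -0.848 0.85 -0.202
vertex -0.238 1.235 -0.443
vertex -0.362 0.532 -0.183
endloop
endfacet
facet normal -0.428 -0.615 0.662
outer loop
vertex -0.848 0.85 -0.202
vertex -0.362 0.532 -0.183
vertex 0.078 1.825 1.303
endloop
endfacet
facet normal -0.170 -0.315 -0.934
outer loop
vertex -0.362 0.532 -0.183
vertex -0.238 1.235 -0.443
vertex 0.197 0.625 -0.316
endloop
endfacet
facet normal 0.267 -0.765 0.586
outer loop
vertex -0.362 0.532 -0.183
vertex 0.197 0.625 -0.316
vertex 0.078 1.825 1.303
endloop
endfacet

endsolid


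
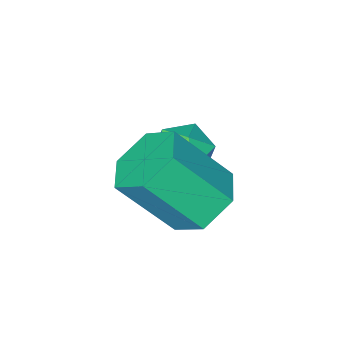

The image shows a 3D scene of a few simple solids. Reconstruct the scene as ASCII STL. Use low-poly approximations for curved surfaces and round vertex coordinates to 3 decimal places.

solid 
facet normal -0.494 0.428 -0.757
outer loop
vertex 4.021 3.319 -2.643
vertex 3.161 3.358 -2.06
vertex 3.834 4.152 -2.05
endloop
endfacet
facet normal 0.851 0.418 -0.319
outer loop
vertex 4.021 3.319 -2.643
vertex 3.834 4.152 -2.05
vertex 5.078 2.402 -1.024
endloop
endfacet
facet normal 0.851 0.418 -0.318
outer loop
vertex 5.078 2.402 -1.024
vertex 3.834 4.152 -2.05
vertex 4.891 3.235 -0.43
endloop
endfacet
facet normal 0.494 -0.428 0.756
outer loop
vertex 5.078 2.402 -1.024
vertex 4.891 3.235 -0.43
vertex 4.219 2.442 -0.44
endloop
endfacet
facet normal -0.494 0.428 -0.756
outer loop
vertex 3.834 4.152 -2.05
vertex 3.161 3.358 -2.06
vertex 2.974 4.191 -1.466
endloop
endfacet
facet normal 0.269 0.903 0.336
outer loop
vertex 3.834 4.152 -2.05
vertex 2.974 4.191 -1.466
vertex 4.891 3.235 -0.43
endloop
endfacet
facet normal 0.269 0.903 0.335
outer loop
vertex 4.891 3.235 -0.43
vertex 2.974 4.191 -1.466
vertex 4.031 3.275 0.153
endloop
endfacet
facet normal 0.493 -0.428 0.757
outer loop
vertex 4.891 3.235 -0.43
vertex 4.031 3.275 0.153
vertex 4.219 2.442 -0.44
endloop
endfacet
facet normal -0.494 0.428 -0.756
outer loop
vertex 2.974 4.191 -1.466
vertex 3.161 3.358 -2.06
vertex 2.302 3.398 -1.476
endloop
endfacet
facet normal -0.581 0.484 0.654
outer loop
vertex 2.974 4.191 -1.466
vertex 2.302 3.398 -1.476
vertex 4.031 3.275 0.153
endloop
endfacet
facet normal -0.582 0.484 0.654
outer loop
vertex 4.031 3.275 0.153
vertex 2.302 3.398 -1.476
vertex 3.359 2.481 0.143
endloop
endfacet
facet normal 0.494 -0.428 0.757
outer loop
vertex 4.031 3.275 0.153
vertex 3.359 2.481 0.143
vertex 4.219 2.442 -0.44
endloop
endfacet
facet normal -0.494 0.428 -0.756
outer loop
vertex 2.302 3.398 -1.476
vertex 3.161 3.358 -2.06
vertex 2.489 2.565 -2.07
endloop
endfacet
facet normal -0.851 -0.418 0.319
outer loop
vertex 2.302 3.398 -1.476
vertex 2.489 2.565 -2.07
vertex 3.359 2.481 0.143
endloop
endfacet
facet normal -0.851 -0.418 0.319
outer loop
vertex 3.359 2.481 0.143
vertex 2.489 2.565 -2.07
vertex 3.546 1.648 -0.45
endloop
endfacet
facet normal 0.494 -0.428 0.757
outer loop
vertex 3.359 2.481 0.143
vertex 3.546 1.648 -0.45
vertex 4.219 2.442 -0.44
endloop
endfacet
facet normal -0.493 0.428 -0.757
outer loop
vertex 2.489 2.565 -2.07
vertex 3.161 3.358 -2.06
vertex 3.349 2.525 -2.653
endloop
endfacet
facet normal -0.269 -0.903 -0.335
outer loop
vertex 2.489 2.565 -2.07
vertex 3.349 2.525 -2.653
vertex 3.546 1.648 -0.45
endloop
endfacet
facet normal -0.269 -0.903 -0.335
outer loop
vertex 3.546 1.648 -0.45
vertex 3.349 2.525 -2.653
vertex 4.406 1.609 -1.034
endloop
endfacet
facet normal 0.494 -0.428 0.756
outer loop
vertex 3.546 1.648 -0.45
vertex 4.406 1.609 -1.034
vertex 4.219 2.442 -0.44
endloop
endfacet
facet normal -0.494 0.428 -0.757
outer loop
vertex 3.349 2.525 -2.653
vertex 3.161 3.358 -2.06
vertex 4.021 3.319 -2.643
endloop
endfacet
facet normal 0.582 -0.484 -0.654
outer loop
vertex 3.349 2.525 -2.653
vertex 4.021 3.319 -2.643
vertex 4.406 1.609 -1.034
endloop
endfacet
facet normal 0.581 -0.484 -0.654
outer loop
vertex 4.406 1.609 -1.034
vertex 4.021 3.319 -2.643
vertex 5.078 2.402 -1.024
endloop
endfacet
facet normal 0.494 -0.428 0.756
outer loop
vertex 4.406 1.609 -1.034
vertex 5.078 2.402 -1.024
vertex 4.219 2.442 -0.44
endloop
endfacet
facet normal -0.257 0.959 -0.120
outer loop
vertex 1.578 1.509 -3.278
vertex 1.261 1.527 -2.453
vertex 2.106 1.734 -2.607
endloop
endfacet
facet normal 0.315 0.797 -0.515
outer loop
vertex 1.578 1.509 -3.278
vertex 2.106 1.734 -2.607
vertex 2.406 1.203 -3.246
endloop
endfacet
facet normal 0.135 0.265 -0.955
outer loop
vertex 1.578 1.509 -3.278
vertex 2.406 1.203 -3.246
vertex 1.746 0.668 -3.488
endloop
endfacet
facet normal -0.548 0.098 -0.831
outer loop
vertex 1.578 1.509 -3.278
vertex 1.746 0.668 -3.488
vertex 1.039 0.868 -2.998
endloop
endfacet
facet normal -0.790 0.526 -0.315
outer loop
vertex 1.578 1.509 -3.278
vertex 1.039 0.868 -2.998
vertex 1.261 1.527 -2.453
endloop
endfacet
facet normal 0.825 0.559 -0.077
outer loop
vertex 2.406 1.203 -3.246
vertex 2.106 1.734 -2.607
vertex 2.601 1.032 -2.402
endloop
endfacet
facet normal -0.098 0.821 0.563
outer loop
vertex 2.106 1.734 -2.607
vertex 1.261 1.527 -2.453
vertex 1.894 1.232 -1.912
endloop
endfacet
facet normal -0.962 0.120 0.247
outer loop
vertex 1.261 1.527 -2.453
vertex 1.039 0.868 -2.998
vertex 1.234 0.697 -2.154
endloop
endfacet
facet normal -0.570 -0.574 -0.588
outer loop
vertex 1.039 0.868 -2.998
vertex 1.746 0.668 -3.488
vertex 1.534 0.166 -2.793
endloop
endfacet
facet normal 0.534 -0.302 -0.790
outer loop
vertex 1.746 0.668 -3.488
vertex 2.406 1.203 -3.246
vertex 2.379 0.373 -2.947
endloop
endfacet
facet normal 0.548 -0.098 0.831
outer loop
vertex 2.062 0.391 -2.122
vertex 2.601 1.032 -2.402
vertex 1.894 1.232 -1.912
endloop
endfacet
facet normal -0.135 -0.265 0.955
outer loop
vertex 2.062 0.391 -2.122
vertex 1.894 1.232 -1.912
vertex 1.234 0.697 -2.154
endloop
endfacet
facet normal -0.315 -0.797 0.515
outer loop
vertex 2.062 0.391 -2.122
vertex 1.234 0.697 -2.154
vertex 1.534 0.166 -2.793
endloop
endfacet
facet normal 0.257 -0.959 0.120
outer loop
vertex 2.062 0.391 -2.122
vertex 1.534 0.166 -2.793
vertex 2.379 0.373 -2.947
endloop
endfacet
facet normal 0.790 -0.526 0.315
outer loop
vertex 2.062 0.391 -2.122
vertex 2.379 0.373 -2.947
vertex 2.601 1.032 -2.402
endloop
endfacet
facet normal 0.570 0.574 0.588
outer loop
vertex 1.894 1.232 -1.912
vertex 2.601 1.032 -2.402
vertex 2.106 1.734 -2.607
endloop
endfacet
facet normal -0.534 0.302 0.790
outer loop
vertex 1.234 0.697 -2.154
vertex 1.894 1.232 -1.912
vertex 1.261 1.527 -2.453
endloop
endfacet
facet normal -0.825 -0.559 0.077
outer loop
vertex 1.534 0.166 -2.793
vertex 1.234 0.697 -2.154
vertex 1.039 0.868 -2.998
endloop
endfacet
facet normal 0.098 -0.821 -0.563
outer loop
vertex 2.379 0.373 -2.947
vertex 1.534 0.166 -2.793
vertex 1.746 0.668 -3.488
endloop
endfacet
facet normal 0.962 -0.120 -0.247
outer loop
vertex 2.601 1.032 -2.402
vertex 2.379 0.373 -2.947
vertex 2.406 1.203 -3.246
endloop
endfacet

endsolid
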